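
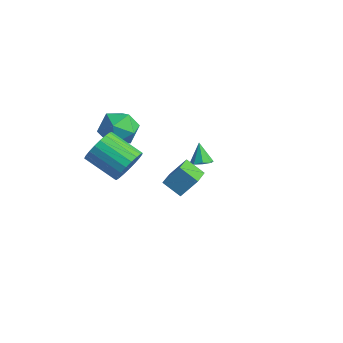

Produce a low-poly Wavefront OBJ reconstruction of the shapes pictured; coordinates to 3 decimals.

v 3.283 -2.771 0.664
v 2.545 -3.078 1.196
v 3.644 -2.189 1.5
v 2.906 -2.496 2.032
v 3.894 -3.644 1.008
v 3.156 -3.951 1.54
v 4.255 -3.062 1.844
v 3.517 -3.369 2.376
v -2.186 -1.701 1.427
v -1.407 -1.975 1.95
v -1.833 -2.785 0.33
v -1.054 -3.059 0.853
v -1.955 -3.247 1.183
v -2.173 -2.577 1.861
v -1.067 -2.183 0.419
v -1.285 -1.513 1.097
v -0.715 -2.274 1.327
v -1.264 -2.931 1.799
v -1.976 -1.829 0.481
v -2.525 -2.486 0.953
v 0.475 -3.496 0.576
v 0.915 -3.713 1.283
v -0.495 -4.202 2.01
v -0.935 -3.984 1.304
v 0.831 -3.372 1.35
v -0.579 -3.861 2.077
v 0.685 -3.052 1.283
v -0.725 -3.541 2.01
v 0.503 -2.809 1.093
v -0.907 -3.298 1.821
v 0.317 -2.685 0.815
v -1.093 -3.174 1.542
v 0.157 -2.7 0.495
v -1.253 -3.189 1.222
v 0.053 -2.854 0.19
v -1.357 -3.343 0.917
v 0.021 -3.118 -0.049
v -1.388 -3.607 0.678
v 0.068 -3.448 -0.18
v -1.342 -3.937 0.547
v 0.186 -3.786 -0.18
v -1.224 -4.275 0.547
v 0.353 -4.073 -0.049
v -1.057 -4.562 0.678
v 0.541 -4.261 0.19
v -0.869 -4.75 0.917
v 0.718 -4.316 0.496
v -0.692 -4.805 1.223
v 0.853 -4.23 0.816
v -0.557 -4.719 1.543
v 0.923 -4.016 1.094
v -0.487 -4.505 1.821
v -0.961 1.65 -2.82
v -0.579 1.4 -2.551
v -1.439 1.91 -1.9
v -0.492 1.791 -2.617
v -0.68 2.099 -2.802
v -1.032 2.144 -2.998
v -1.343 1.9 -3.09
v -1.429 1.509 -3.024
v -1.241 1.2 -2.839
v -0.889 1.155 -2.643
f 2 4 1
f 5 2 1
f 1 4 3
f 3 5 1
f 2 8 4
f 6 2 5
f 6 8 2
f 4 8 3
f 7 5 3
f 3 8 7
f 7 6 5
f 8 6 7
f 9 20 14
f 9 14 10
f 9 10 16
f 9 16 19
f 9 19 20
f 10 14 18
f 14 20 13
f 20 19 11
f 19 16 15
f 16 10 17
f 12 18 13
f 12 13 11
f 12 11 15
f 12 15 17
f 12 17 18
f 13 18 14
f 11 13 20
f 15 11 19
f 17 15 16
f 18 17 10
f 22 21 25
f 22 25 23
f 23 25 26
f 23 26 24
f 25 21 27
f 25 27 26
f 26 27 28
f 26 28 24
f 27 21 29
f 27 29 28
f 28 29 30
f 28 30 24
f 29 21 31
f 29 31 30
f 30 31 32
f 30 32 24
f 31 21 33
f 31 33 32
f 32 33 34
f 32 34 24
f 33 21 35
f 33 35 34
f 34 35 36
f 34 36 24
f 35 21 37
f 35 37 36
f 36 37 38
f 36 38 24
f 37 21 39
f 37 39 38
f 38 39 40
f 38 40 24
f 39 21 41
f 39 41 40
f 40 41 42
f 40 42 24
f 41 21 43
f 41 43 42
f 42 43 44
f 42 44 24
f 43 21 45
f 43 45 44
f 44 45 46
f 44 46 24
f 45 21 47
f 45 47 46
f 46 47 48
f 46 48 24
f 47 21 49
f 47 49 48
f 48 49 50
f 48 50 24
f 49 21 51
f 49 51 50
f 50 51 52
f 50 52 24
f 51 21 22
f 51 22 52
f 52 22 23
f 52 23 24
f 54 53 56
f 54 56 55
f 56 53 57
f 56 57 55
f 57 53 58
f 57 58 55
f 58 53 59
f 58 59 55
f 59 53 60
f 59 60 55
f 60 53 61
f 60 61 55
f 61 53 62
f 61 62 55
f 62 53 54
f 62 54 55



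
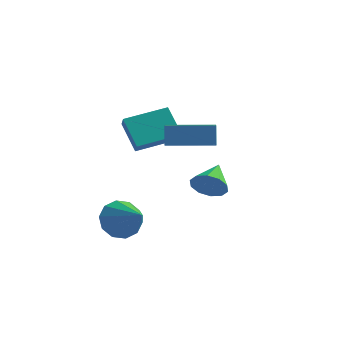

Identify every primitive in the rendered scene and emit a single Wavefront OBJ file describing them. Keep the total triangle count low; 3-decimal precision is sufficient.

v 3.689 -1.611 1.404
v 4.129 -1.274 0.758
v 3.531 -0.229 2.016
v 3.62 -1.274 0.626
v 3.138 -1.403 0.791
v 2.867 -1.611 1.19
v 2.91 -1.819 1.67
v 3.25 -1.948 2.049
v 3.759 -1.948 2.181
v 4.241 -1.819 2.016
v 4.512 -1.611 1.617
v 4.469 -1.403 1.137
v 1.942 -2.217 3.692
v 1.773 -1.864 4.666
v 1.538 -1.32 3.297
v 1.369 -0.967 4.271
v 3.891 -1.333 3.709
v 3.722 -0.98 4.683
v 3.487 -0.436 3.314
v 3.318 -0.083 4.288
v -2.182 2.004 2.448
v -1.824 1.447 3.042
v -0.674 3.443 2.888
v -0.316 2.886 3.482
v -1.184 1.334 1.218
v -0.826 0.777 1.812
v 0.324 2.773 1.658
v 0.682 2.216 2.252
v -0.561 -1.361 -1.675
v -0.157 -1.72 -2.586
v 0.941 -2.279 -0.645
v 0.114 -1.137 -2.461
v 0.126 -0.639 -2.035
v -0.124 -0.417 -1.471
v -0.541 -0.555 -0.986
v -0.966 -1.002 -0.763
v -1.237 -1.585 -0.889
v -1.249 -2.083 -1.315
v -0.999 -2.305 -1.878
v -0.582 -2.166 -2.364
f 2 1 4
f 2 4 3
f 4 1 5
f 4 5 3
f 5 1 6
f 5 6 3
f 6 1 7
f 6 7 3
f 7 1 8
f 7 8 3
f 8 1 9
f 8 9 3
f 9 1 10
f 9 10 3
f 10 1 11
f 10 11 3
f 11 1 12
f 11 12 3
f 12 1 2
f 12 2 3
f 14 16 13
f 17 14 13
f 13 16 15
f 15 17 13
f 14 20 16
f 18 14 17
f 18 20 14
f 16 20 15
f 19 17 15
f 15 20 19
f 19 18 17
f 20 18 19
f 22 24 21
f 25 22 21
f 21 24 23
f 23 25 21
f 22 28 24
f 26 22 25
f 26 28 22
f 24 28 23
f 27 25 23
f 23 28 27
f 27 26 25
f 28 26 27
f 30 29 32
f 30 32 31
f 32 29 33
f 32 33 31
f 33 29 34
f 33 34 31
f 34 29 35
f 34 35 31
f 35 29 36
f 35 36 31
f 36 29 37
f 36 37 31
f 37 29 38
f 37 38 31
f 38 29 39
f 38 39 31
f 39 29 40
f 39 40 31
f 40 29 30
f 40 30 31



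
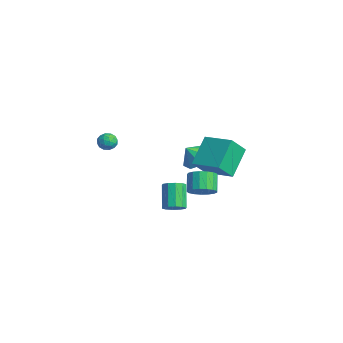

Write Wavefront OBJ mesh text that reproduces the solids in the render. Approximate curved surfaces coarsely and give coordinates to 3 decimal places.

v -3.799 3.779 0.145
v -2.718 3.608 0.032
v -3.821 3.021 1.075
v -2.89 4.249 0.55
v -3.595 4.614 0.831
v -4.419 4.491 0.71
v -4.879 3.95 0.258
v -4.707 3.31 -0.26
v -4.003 2.944 -0.541
v -3.179 3.068 -0.42
v 4.302 -0.997 1.223
v 4.819 -1.112 1.666
v 3.814 -0.718 2.94
v 3.298 -0.603 2.497
v 4.833 -0.702 1.55
v 3.828 -0.307 2.824
v 4.645 -0.405 1.31
v 3.64 -0.01 2.584
v 4.326 -0.333 1.036
v 3.321 0.061 2.31
v 3.998 -0.516 0.834
v 2.993 -0.122 2.108
v 3.786 -0.882 0.78
v 2.781 -0.488 2.054
v 3.772 -1.293 0.896
v 2.767 -0.898 2.17
v 3.96 -1.59 1.136
v 2.955 -1.195 2.41
v 4.279 -1.661 1.41
v 3.274 -1.267 2.684
v 4.607 -1.478 1.612
v 3.602 -1.084 2.886
v 0.391 1.669 2.195
v -0.651 2.928 3.653
v 0.008 2.732 1.005
v -1.033 3.99 2.464
v 2.053 2.65 2.536
v 1.012 3.908 3.995
v 1.671 3.712 1.347
v 0.629 4.971 2.805
v 3.008 1.222 1.36
v 3.504 1.915 1.532
v 2.688 2.272 2.451
v 2.192 1.578 2.28
v 3.238 2.052 1.242
v 2.422 2.409 2.161
v 2.919 1.999 0.98
v 2.103 2.356 1.899
v 2.621 1.767 0.804
v 1.804 2.124 1.724
v 2.411 1.411 0.757
v 1.595 1.768 1.676
v 2.338 1.011 0.847
v 1.522 1.368 1.766
v 2.419 0.659 1.055
v 1.602 1.016 1.974
v 2.634 0.436 1.333
v 1.818 0.793 2.252
v 2.935 0.394 1.617
v 2.119 0.751 2.537
v 3.253 0.54 1.843
v 2.437 0.897 2.762
v 3.515 0.843 1.958
v 2.699 1.2 2.877
v 3.661 1.233 1.936
v 2.845 1.59 2.855
v 3.657 1.62 1.782
v 2.841 1.977 2.701
v -2.271 -2.087 3.574
v -1.748 -2.294 3.244
v -2.252 -2.966 4.156
v -1.729 -3.173 3.826
v -1.68 -2.664 4.23
v -1.691 -2.12 3.87
v -2.309 -3.14 3.53
v -2.32 -2.596 3.17
v -1.771 -2.945 3.217
v -1.382 -2.65 3.65
v -2.618 -2.61 3.75
v -2.229 -2.315 4.183
v -2.011 -2.113 3.358
v -1.989 -3.147 4.042
v -1.96 -2.847 4.279
v -1.652 -2.969 4.086
v -1.978 -2.011 3.726
v -1.67 -2.133 3.532
v -1.63 -2.35 4.111
v -2.33 -3.127 3.868
v -2.022 -3.249 3.674
v -2.348 -2.291 3.314
v -2.04 -2.413 3.121
v -2.37 -2.91 3.289
v -1.717 -2.617 3.148
v -1.706 -3.134 3.49
v -2.047 -3.115 3.316
v -2.054 -2.795 3.105
v -1.489 -2.444 3.402
v -1.478 -2.961 3.745
v -1.449 -2.662 3.982
v -1.455 -2.342 3.77
v -1.503 -2.827 3.387
v -2.522 -2.299 3.655
v -2.511 -2.816 3.998
v -2.545 -2.918 3.63
v -2.551 -2.598 3.418
v -2.294 -2.126 3.91
v -2.283 -2.643 4.252
v -1.946 -2.465 4.295
v -1.953 -2.145 4.084
v -2.497 -2.433 4.013
f 2 1 4
f 2 4 3
f 4 1 5
f 4 5 3
f 5 1 6
f 5 6 3
f 6 1 7
f 6 7 3
f 7 1 8
f 7 8 3
f 8 1 9
f 8 9 3
f 9 1 10
f 9 10 3
f 10 1 2
f 10 2 3
f 12 11 15
f 12 15 13
f 13 15 16
f 13 16 14
f 15 11 17
f 15 17 16
f 16 17 18
f 16 18 14
f 17 11 19
f 17 19 18
f 18 19 20
f 18 20 14
f 19 11 21
f 19 21 20
f 20 21 22
f 20 22 14
f 21 11 23
f 21 23 22
f 22 23 24
f 22 24 14
f 23 11 25
f 23 25 24
f 24 25 26
f 24 26 14
f 25 11 27
f 25 27 26
f 26 27 28
f 26 28 14
f 27 11 29
f 27 29 28
f 28 29 30
f 28 30 14
f 29 11 31
f 29 31 30
f 30 31 32
f 30 32 14
f 31 11 12
f 31 12 32
f 32 12 13
f 32 13 14
f 34 36 33
f 37 34 33
f 33 36 35
f 35 37 33
f 34 40 36
f 38 34 37
f 38 40 34
f 36 40 35
f 39 37 35
f 35 40 39
f 39 38 37
f 40 38 39
f 42 41 45
f 42 45 43
f 43 45 46
f 43 46 44
f 45 41 47
f 45 47 46
f 46 47 48
f 46 48 44
f 47 41 49
f 47 49 48
f 48 49 50
f 48 50 44
f 49 41 51
f 49 51 50
f 50 51 52
f 50 52 44
f 51 41 53
f 51 53 52
f 52 53 54
f 52 54 44
f 53 41 55
f 53 55 54
f 54 55 56
f 54 56 44
f 55 41 57
f 55 57 56
f 56 57 58
f 56 58 44
f 57 41 59
f 57 59 58
f 58 59 60
f 58 60 44
f 59 41 61
f 59 61 60
f 60 61 62
f 60 62 44
f 61 41 63
f 61 63 62
f 62 63 64
f 62 64 44
f 63 41 65
f 63 65 64
f 64 65 66
f 64 66 44
f 65 41 67
f 65 67 66
f 66 67 68
f 66 68 44
f 67 41 42
f 67 42 68
f 68 42 43
f 68 43 44
f 69 106 85
f 106 80 109
f 85 109 74
f 106 109 85
f 69 85 81
f 85 74 86
f 81 86 70
f 85 86 81
f 69 81 90
f 81 70 91
f 90 91 76
f 81 91 90
f 69 90 102
f 90 76 105
f 102 105 79
f 90 105 102
f 69 102 106
f 102 79 110
f 106 110 80
f 102 110 106
f 70 86 97
f 86 74 100
f 97 100 78
f 86 100 97
f 74 109 87
f 109 80 108
f 87 108 73
f 109 108 87
f 80 110 107
f 110 79 103
f 107 103 71
f 110 103 107
f 79 105 104
f 105 76 92
f 104 92 75
f 105 92 104
f 76 91 96
f 91 70 93
f 96 93 77
f 91 93 96
f 72 98 84
f 98 78 99
f 84 99 73
f 98 99 84
f 72 84 82
f 84 73 83
f 82 83 71
f 84 83 82
f 72 82 89
f 82 71 88
f 89 88 75
f 82 88 89
f 72 89 94
f 89 75 95
f 94 95 77
f 89 95 94
f 72 94 98
f 94 77 101
f 98 101 78
f 94 101 98
f 73 99 87
f 99 78 100
f 87 100 74
f 99 100 87
f 71 83 107
f 83 73 108
f 107 108 80
f 83 108 107
f 75 88 104
f 88 71 103
f 104 103 79
f 88 103 104
f 77 95 96
f 95 75 92
f 96 92 76
f 95 92 96
f 78 101 97
f 101 77 93
f 97 93 70
f 101 93 97



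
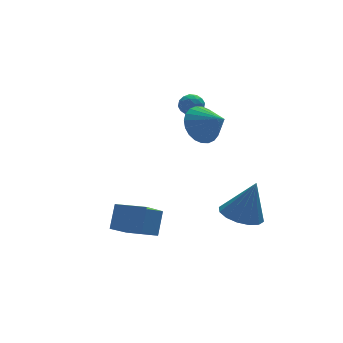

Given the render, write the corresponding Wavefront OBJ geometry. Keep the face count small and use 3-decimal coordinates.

v 0.997 3.735 1.589
v 1.419 4.153 1.32
v 1.701 3.507 2.34
v 2.123 3.925 2.071
v 1.584 4.148 2.361
v 1.149 4.289 1.897
v 1.971 3.371 1.763
v 1.536 3.512 1.299
v 2.021 3.928 1.427
v 1.782 4.408 1.797
v 1.338 3.252 1.863
v 1.099 3.732 2.233
v 1.146 3.964 1.388
v 1.974 3.696 2.272
v 1.657 3.828 2.442
v 1.905 4.073 2.284
v 0.987 4.044 1.728
v 1.235 4.289 1.57
v 1.332 4.287 2.182
v 1.885 3.371 2.09
v 2.133 3.616 1.932
v 1.215 3.587 1.376
v 1.463 3.832 1.218
v 1.788 3.373 1.478
v 1.748 4.077 1.293
v 2.162 3.943 1.735
v 2.073 3.617 1.554
v 1.817 3.7 1.281
v 1.607 4.359 1.511
v 2.021 4.226 1.952
v 1.705 4.357 2.123
v 1.449 4.44 1.85
v 1.961 4.227 1.574
v 1.099 3.434 1.708
v 1.513 3.301 2.149
v 1.671 3.22 1.81
v 1.415 3.303 1.537
v 0.958 3.717 1.925
v 1.372 3.583 2.367
v 1.303 3.96 2.379
v 1.047 4.043 2.106
v 1.159 3.433 2.086
v -3.447 0.62 -3.502
v -2.975 1.296 -2.408
v -2.414 1.419 -4.443
v -1.942 2.096 -3.349
v -2.358 -0.516 -3.271
v -1.886 0.161 -2.177
v -1.325 0.284 -4.212
v -0.853 0.96 -3.118
v 0.941 0.86 2.122
v 1.85 1.04 1.607
v 1.579 -0.2 2.878
v 1.889 1.295 1.931
v 1.783 1.483 2.284
v 1.549 1.576 2.612
v 1.223 1.56 2.866
v 0.854 1.438 3.006
v 0.498 1.228 3.012
v 0.209 0.961 2.882
v 0.032 0.68 2.637
v -0.007 0.425 2.313
v 0.099 0.237 1.96
v 0.332 0.144 1.632
v 0.659 0.16 1.378
v 1.028 0.282 1.238
v 1.384 0.492 1.232
v 1.673 0.759 1.362
v 2.372 -0.358 -3.237
v 3.388 -0.409 -3.569
v 3.008 -0.502 -1.263
v 3.288 0.131 -3.497
v 2.942 0.54 -3.356
v 2.444 0.709 -3.182
v 1.926 0.592 -3.024
v 1.528 0.22 -2.923
v 1.356 -0.306 -2.906
v 1.455 -0.846 -2.978
v 1.801 -1.255 -3.119
v 2.299 -1.424 -3.292
v 2.817 -1.307 -3.451
v 3.215 -0.936 -3.552
f 1 38 17
f 38 12 41
f 17 41 6
f 38 41 17
f 1 17 13
f 17 6 18
f 13 18 2
f 17 18 13
f 1 13 22
f 13 2 23
f 22 23 8
f 13 23 22
f 1 22 34
f 22 8 37
f 34 37 11
f 22 37 34
f 1 34 38
f 34 11 42
f 38 42 12
f 34 42 38
f 2 18 29
f 18 6 32
f 29 32 10
f 18 32 29
f 6 41 19
f 41 12 40
f 19 40 5
f 41 40 19
f 12 42 39
f 42 11 35
f 39 35 3
f 42 35 39
f 11 37 36
f 37 8 24
f 36 24 7
f 37 24 36
f 8 23 28
f 23 2 25
f 28 25 9
f 23 25 28
f 4 30 16
f 30 10 31
f 16 31 5
f 30 31 16
f 4 16 14
f 16 5 15
f 14 15 3
f 16 15 14
f 4 14 21
f 14 3 20
f 21 20 7
f 14 20 21
f 4 21 26
f 21 7 27
f 26 27 9
f 21 27 26
f 4 26 30
f 26 9 33
f 30 33 10
f 26 33 30
f 5 31 19
f 31 10 32
f 19 32 6
f 31 32 19
f 3 15 39
f 15 5 40
f 39 40 12
f 15 40 39
f 7 20 36
f 20 3 35
f 36 35 11
f 20 35 36
f 9 27 28
f 27 7 24
f 28 24 8
f 27 24 28
f 10 33 29
f 33 9 25
f 29 25 2
f 33 25 29
f 44 46 43
f 47 44 43
f 43 46 45
f 45 47 43
f 44 50 46
f 48 44 47
f 48 50 44
f 46 50 45
f 49 47 45
f 45 50 49
f 49 48 47
f 50 48 49
f 52 51 54
f 52 54 53
f 54 51 55
f 54 55 53
f 55 51 56
f 55 56 53
f 56 51 57
f 56 57 53
f 57 51 58
f 57 58 53
f 58 51 59
f 58 59 53
f 59 51 60
f 59 60 53
f 60 51 61
f 60 61 53
f 61 51 62
f 61 62 53
f 62 51 63
f 62 63 53
f 63 51 64
f 63 64 53
f 64 51 65
f 64 65 53
f 65 51 66
f 65 66 53
f 66 51 67
f 66 67 53
f 67 51 68
f 67 68 53
f 68 51 52
f 68 52 53
f 70 69 72
f 70 72 71
f 72 69 73
f 72 73 71
f 73 69 74
f 73 74 71
f 74 69 75
f 74 75 71
f 75 69 76
f 75 76 71
f 76 69 77
f 76 77 71
f 77 69 78
f 77 78 71
f 78 69 79
f 78 79 71
f 79 69 80
f 79 80 71
f 80 69 81
f 80 81 71
f 81 69 82
f 81 82 71
f 82 69 70
f 82 70 71



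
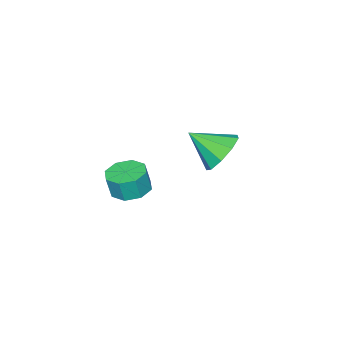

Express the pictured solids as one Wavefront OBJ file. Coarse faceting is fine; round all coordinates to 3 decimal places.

v -2.102 -1.369 -2.704
v -1.413 -1.61 -3.487
v -1.458 -2.611 -1.756
v -1.118 -1.113 -3.037
v -1.283 -0.737 -2.432
v -1.832 -0.656 -1.954
v -2.507 -0.909 -1.828
v -2.992 -1.377 -2.111
v -3.061 -1.842 -2.672
v -2.681 -2.086 -3.249
v -2.03 -1.994 -3.57
v 2.482 -2.014 -2.604
v 3.258 -2.288 -2.77
v 3.434 -2.401 -1.762
v 2.658 -2.126 -1.596
v 3.234 -1.65 -2.695
v 3.41 -1.763 -1.686
v 2.769 -1.225 -2.566
v 2.945 -1.338 -1.558
v 2.136 -1.262 -2.46
v 2.312 -1.374 -1.452
v 1.706 -1.739 -2.438
v 1.882 -1.852 -1.43
v 1.73 -2.377 -2.514
v 1.906 -2.49 -1.505
v 2.195 -2.802 -2.642
v 2.371 -2.915 -1.634
v 2.828 -2.766 -2.748
v 3.004 -2.878 -1.74
f 2 1 4
f 2 4 3
f 4 1 5
f 4 5 3
f 5 1 6
f 5 6 3
f 6 1 7
f 6 7 3
f 7 1 8
f 7 8 3
f 8 1 9
f 8 9 3
f 9 1 10
f 9 10 3
f 10 1 11
f 10 11 3
f 11 1 2
f 11 2 3
f 13 12 16
f 13 16 14
f 14 16 17
f 14 17 15
f 16 12 18
f 16 18 17
f 17 18 19
f 17 19 15
f 18 12 20
f 18 20 19
f 19 20 21
f 19 21 15
f 20 12 22
f 20 22 21
f 21 22 23
f 21 23 15
f 22 12 24
f 22 24 23
f 23 24 25
f 23 25 15
f 24 12 26
f 24 26 25
f 25 26 27
f 25 27 15
f 26 12 28
f 26 28 27
f 27 28 29
f 27 29 15
f 28 12 13
f 28 13 29
f 29 13 14
f 29 14 15



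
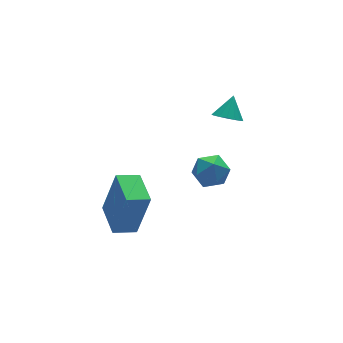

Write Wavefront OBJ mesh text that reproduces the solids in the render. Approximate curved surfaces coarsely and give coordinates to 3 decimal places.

v 1.305 3.738 -0.216
v 1.847 3.77 -0.592
v 1.855 4.202 0.616
v 1.699 4.044 -0.648
v 1.462 4.248 -0.604
v 1.188 4.335 -0.472
v 0.942 4.285 -0.281
v 0.778 4.11 -0.075
v 0.736 3.849 0.098
v 0.823 3.563 0.2
v 1.021 3.317 0.206
v 1.284 3.168 0.116
v 1.552 3.149 -0.051
v 1.764 3.265 -0.255
v 1.87 3.489 -0.45
v 0.029 3.287 -2.04
v 0.354 2.774 -1.428
v -0.674 2.206 -2.572
v -0.349 1.693 -1.96
v -0.919 2.305 -1.751
v -0.485 2.973 -1.422
v 0.165 2.007 -2.578
v 0.599 2.675 -2.249
v 0.438 1.983 -1.76
v -0.231 2.167 -1.25
v -0.089 2.813 -2.75
v -0.758 2.997 -2.24
v -4.794 2.121 -3.484
v -4.276 1.89 -1.4
v -4.449 3.671 -3.398
v -3.931 3.44 -1.314
v -3.829 1.92 -3.746
v -3.311 1.689 -1.662
v -3.484 3.47 -3.66
v -2.966 3.239 -1.576
f 2 1 4
f 2 4 3
f 4 1 5
f 4 5 3
f 5 1 6
f 5 6 3
f 6 1 7
f 6 7 3
f 7 1 8
f 7 8 3
f 8 1 9
f 8 9 3
f 9 1 10
f 9 10 3
f 10 1 11
f 10 11 3
f 11 1 12
f 11 12 3
f 12 1 13
f 12 13 3
f 13 1 14
f 13 14 3
f 14 1 15
f 14 15 3
f 15 1 2
f 15 2 3
f 16 27 21
f 16 21 17
f 16 17 23
f 16 23 26
f 16 26 27
f 17 21 25
f 21 27 20
f 27 26 18
f 26 23 22
f 23 17 24
f 19 25 20
f 19 20 18
f 19 18 22
f 19 22 24
f 19 24 25
f 20 25 21
f 18 20 27
f 22 18 26
f 24 22 23
f 25 24 17
f 29 31 28
f 32 29 28
f 28 31 30
f 30 32 28
f 29 35 31
f 33 29 32
f 33 35 29
f 31 35 30
f 34 32 30
f 30 35 34
f 34 33 32
f 35 33 34



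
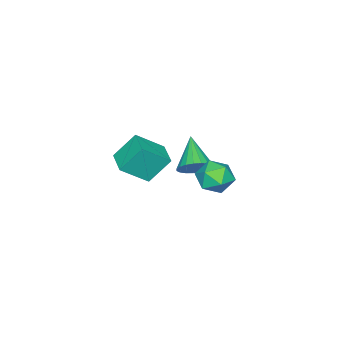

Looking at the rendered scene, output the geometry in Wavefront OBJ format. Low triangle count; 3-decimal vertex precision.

v 0.475 1.285 1.474
v 1.272 0.83 1.896
v -0.855 0.135 2.746
v 1.221 1.164 2.145
v 1.04 1.52 2.278
v 0.762 1.834 2.272
v 0.435 2.054 2.128
v 0.114 2.141 1.871
v -0.144 2.08 1.545
v -0.295 1.881 1.207
v -0.313 1.579 0.916
v -0.195 1.227 0.721
v 0.04 0.884 0.656
v 0.349 0.611 0.733
v 0.68 0.454 0.938
v 0.976 0.441 1.235
v 1.186 0.574 1.575
v 0.916 3.525 2.913
v 1.514 4.354 2.469
v 2.286 2.386 2.631
v 2.884 3.215 2.187
v 2.655 3.216 3.278
v 1.808 3.919 3.452
v 1.992 2.821 1.648
v 1.145 3.524 1.822
v 2.179 3.919 1.687
v 2.589 4.163 2.694
v 1.211 2.577 2.406
v 1.621 2.821 3.413
v -0.28 -4.471 -0.257
v -1.129 -3.578 1.267
v -1.524 -3.431 -1.56
v -2.372 -2.537 -0.036
v 0.772 -3.323 -0.344
v -0.076 -2.429 1.18
v -0.471 -2.282 -1.647
v -1.32 -1.389 -0.123
f 2 1 4
f 2 4 3
f 4 1 5
f 4 5 3
f 5 1 6
f 5 6 3
f 6 1 7
f 6 7 3
f 7 1 8
f 7 8 3
f 8 1 9
f 8 9 3
f 9 1 10
f 9 10 3
f 10 1 11
f 10 11 3
f 11 1 12
f 11 12 3
f 12 1 13
f 12 13 3
f 13 1 14
f 13 14 3
f 14 1 15
f 14 15 3
f 15 1 16
f 15 16 3
f 16 1 17
f 16 17 3
f 17 1 2
f 17 2 3
f 18 29 23
f 18 23 19
f 18 19 25
f 18 25 28
f 18 28 29
f 19 23 27
f 23 29 22
f 29 28 20
f 28 25 24
f 25 19 26
f 21 27 22
f 21 22 20
f 21 20 24
f 21 24 26
f 21 26 27
f 22 27 23
f 20 22 29
f 24 20 28
f 26 24 25
f 27 26 19
f 31 33 30
f 34 31 30
f 30 33 32
f 32 34 30
f 31 37 33
f 35 31 34
f 35 37 31
f 33 37 32
f 36 34 32
f 32 37 36
f 36 35 34
f 37 35 36



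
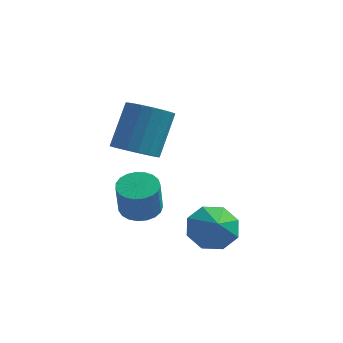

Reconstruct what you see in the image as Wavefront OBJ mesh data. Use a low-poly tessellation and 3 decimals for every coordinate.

v -0.4 2.261 -2.875
v 0.519 1.927 -2.805
v 0.838 3.164 -1.076
v -0.08 3.499 -1.145
v 0.562 2.276 -3.063
v 0.881 3.514 -1.334
v 0.415 2.622 -3.283
v 0.734 3.86 -1.554
v 0.106 2.897 -3.423
v 0.425 4.134 -1.694
v -0.303 3.046 -3.454
v 0.016 4.283 -1.725
v -0.731 3.039 -3.37
v -0.412 4.277 -1.641
v -1.093 2.879 -3.188
v -0.774 4.116 -1.459
v -1.318 2.596 -2.944
v -0.999 3.833 -1.215
v -1.361 2.246 -2.686
v -1.042 3.484 -0.957
v -1.214 1.9 -2.466
v -0.895 3.138 -0.737
v -0.905 1.626 -2.326
v -0.586 2.863 -0.597
v -0.496 1.477 -2.295
v -0.177 2.714 -0.566
v -0.068 1.483 -2.379
v 0.251 2.721 -0.65
v 0.294 1.644 -2.561
v 0.613 2.881 -0.832
v 3.335 -1.148 -4.335
v 4.158 -0.585 -4.175
v 3.665 -1.832 -3.625
v 3.571 -0.388 -3.712
v 2.845 -0.637 -3.614
v 2.407 -1.185 -3.938
v 2.512 -1.711 -4.495
v 3.099 -1.907 -4.958
v 3.824 -1.658 -5.056
v 4.263 -1.111 -4.731
v 0.554 -0.649 -3.975
v 1.213 -1.1 -4.113
v 1.225 -1.521 -2.684
v 0.566 -1.071 -2.545
v 1.347 -0.803 -4.027
v 1.36 -1.225 -2.598
v 1.345 -0.48 -3.931
v 1.357 -0.902 -2.502
v 1.206 -0.187 -3.844
v 1.218 -0.608 -2.415
v 0.954 0.027 -3.778
v 0.966 -0.394 -2.349
v 0.633 0.124 -3.747
v 0.645 -0.297 -2.318
v 0.298 0.087 -3.755
v 0.31 -0.334 -2.326
v 0.008 -0.077 -3.801
v 0.02 -0.499 -2.372
v -0.188 -0.34 -3.877
v -0.176 -0.762 -2.448
v -0.256 -0.657 -3.97
v -0.244 -1.078 -2.541
v -0.184 -0.972 -4.063
v -0.171 -1.394 -2.634
v 0.016 -1.231 -4.142
v 0.028 -1.653 -2.713
v 0.309 -1.39 -4.191
v 0.321 -1.812 -2.762
v 0.644 -1.421 -4.203
v 0.657 -1.843 -2.774
v 0.964 -1.318 -4.175
v 0.976 -1.74 -2.746
f 2 1 5
f 2 5 3
f 3 5 6
f 3 6 4
f 5 1 7
f 5 7 6
f 6 7 8
f 6 8 4
f 7 1 9
f 7 9 8
f 8 9 10
f 8 10 4
f 9 1 11
f 9 11 10
f 10 11 12
f 10 12 4
f 11 1 13
f 11 13 12
f 12 13 14
f 12 14 4
f 13 1 15
f 13 15 14
f 14 15 16
f 14 16 4
f 15 1 17
f 15 17 16
f 16 17 18
f 16 18 4
f 17 1 19
f 17 19 18
f 18 19 20
f 18 20 4
f 19 1 21
f 19 21 20
f 20 21 22
f 20 22 4
f 21 1 23
f 21 23 22
f 22 23 24
f 22 24 4
f 23 1 25
f 23 25 24
f 24 25 26
f 24 26 4
f 25 1 27
f 25 27 26
f 26 27 28
f 26 28 4
f 27 1 29
f 27 29 28
f 28 29 30
f 28 30 4
f 29 1 2
f 29 2 30
f 30 2 3
f 30 3 4
f 32 31 34
f 32 34 33
f 34 31 35
f 34 35 33
f 35 31 36
f 35 36 33
f 36 31 37
f 36 37 33
f 37 31 38
f 37 38 33
f 38 31 39
f 38 39 33
f 39 31 40
f 39 40 33
f 40 31 32
f 40 32 33
f 42 41 45
f 42 45 43
f 43 45 46
f 43 46 44
f 45 41 47
f 45 47 46
f 46 47 48
f 46 48 44
f 47 41 49
f 47 49 48
f 48 49 50
f 48 50 44
f 49 41 51
f 49 51 50
f 50 51 52
f 50 52 44
f 51 41 53
f 51 53 52
f 52 53 54
f 52 54 44
f 53 41 55
f 53 55 54
f 54 55 56
f 54 56 44
f 55 41 57
f 55 57 56
f 56 57 58
f 56 58 44
f 57 41 59
f 57 59 58
f 58 59 60
f 58 60 44
f 59 41 61
f 59 61 60
f 60 61 62
f 60 62 44
f 61 41 63
f 61 63 62
f 62 63 64
f 62 64 44
f 63 41 65
f 63 65 64
f 64 65 66
f 64 66 44
f 65 41 67
f 65 67 66
f 66 67 68
f 66 68 44
f 67 41 69
f 67 69 68
f 68 69 70
f 68 70 44
f 69 41 71
f 69 71 70
f 70 71 72
f 70 72 44
f 71 41 42
f 71 42 72
f 72 42 43
f 72 43 44



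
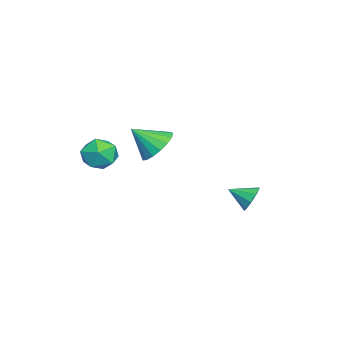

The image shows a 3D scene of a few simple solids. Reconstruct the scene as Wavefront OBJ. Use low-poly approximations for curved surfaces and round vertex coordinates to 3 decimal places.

v -0.681 4.432 -2.928
v -0.377 4.137 -3.547
v -0.679 3.348 -2.412
v -0.007 4.29 -3.226
v 0.047 4.51 -2.766
v -0.239 4.693 -2.381
v -0.732 4.754 -2.253
v -1.201 4.664 -2.44
v -1.426 4.465 -2.856
v -1.303 4.251 -3.306
v -0.889 4.121 -3.579
v 0.8 -1.757 0.824
v 1.602 -1.227 0.936
v 1.558 -2.693 -0.176
v 2.36 -2.163 -0.064
v 2.034 -2.707 0.667
v 1.565 -2.129 1.284
v 1.595 -1.791 -0.524
v 1.126 -1.213 0.093
v 2.093 -1.248 0.103
v 2.364 -1.814 0.839
v 0.796 -2.106 -0.079
v 1.067 -2.672 0.657
v -2.368 -0.191 -0.805
v -1.493 -0.518 -1.306
v -2.192 -1.389 0.285
v -1.32 -0.183 -0.966
v -1.387 0.15 -0.589
v -1.679 0.405 -0.262
v -2.129 0.523 -0.059
v -2.633 0.478 -0.027
v -3.077 0.28 -0.173
v -3.358 -0.026 -0.465
v -3.412 -0.37 -0.834
v -3.227 -0.672 -1.196
v -2.845 -0.865 -1.469
v -2.354 -0.903 -1.59
v -1.866 -0.778 -1.531
f 2 1 4
f 2 4 3
f 4 1 5
f 4 5 3
f 5 1 6
f 5 6 3
f 6 1 7
f 6 7 3
f 7 1 8
f 7 8 3
f 8 1 9
f 8 9 3
f 9 1 10
f 9 10 3
f 10 1 11
f 10 11 3
f 11 1 2
f 11 2 3
f 12 23 17
f 12 17 13
f 12 13 19
f 12 19 22
f 12 22 23
f 13 17 21
f 17 23 16
f 23 22 14
f 22 19 18
f 19 13 20
f 15 21 16
f 15 16 14
f 15 14 18
f 15 18 20
f 15 20 21
f 16 21 17
f 14 16 23
f 18 14 22
f 20 18 19
f 21 20 13
f 25 24 27
f 25 27 26
f 27 24 28
f 27 28 26
f 28 24 29
f 28 29 26
f 29 24 30
f 29 30 26
f 30 24 31
f 30 31 26
f 31 24 32
f 31 32 26
f 32 24 33
f 32 33 26
f 33 24 34
f 33 34 26
f 34 24 35
f 34 35 26
f 35 24 36
f 35 36 26
f 36 24 37
f 36 37 26
f 37 24 38
f 37 38 26
f 38 24 25
f 38 25 26



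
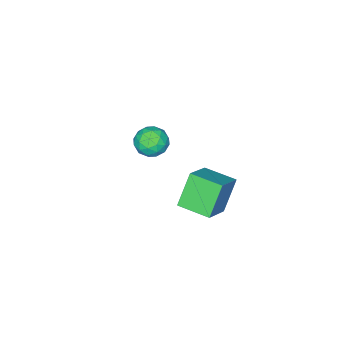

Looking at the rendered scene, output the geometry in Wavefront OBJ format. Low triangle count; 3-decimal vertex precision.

v -1.518 -2.857 -3.299
v -1.08 -2.568 -2.589
v -0.28 -3.032 -3.991
v 0.158 -2.743 -3.281
v -0.255 -3.524 -3.258
v -1.02 -3.416 -2.83
v -0.34 -2.184 -3.75
v -1.105 -2.076 -3.322
v -0.352 -2.153 -2.867
v -0.299 -2.98 -2.563
v -1.061 -2.62 -4.017
v -1.008 -3.447 -3.713
v -1.408 -2.697 -2.883
v 0.048 -2.903 -3.697
v -0.195 -3.362 -3.683
v 0.063 -3.192 -3.266
v -1.372 -3.195 -3.025
v -1.115 -3.025 -2.608
v -0.63 -3.587 -3.001
v -0.245 -2.575 -3.972
v 0.012 -2.405 -3.555
v -1.423 -2.408 -3.314
v -1.165 -2.238 -2.897
v -0.73 -2.013 -3.579
v -0.723 -2.283 -2.629
v 0.005 -2.386 -3.036
v -0.287 -2.058 -3.311
v -0.737 -1.994 -3.06
v -0.692 -2.77 -2.451
v 0.036 -2.873 -2.857
v -0.206 -3.331 -2.844
v -0.656 -3.268 -2.593
v -0.264 -2.525 -2.614
v -1.396 -2.727 -3.723
v -0.668 -2.83 -4.129
v -0.704 -2.332 -3.987
v -1.154 -2.269 -3.736
v -1.365 -3.214 -3.544
v -0.637 -3.317 -3.951
v -0.623 -3.606 -3.52
v -1.073 -3.542 -3.269
v -1.096 -3.075 -3.966
v 0.694 1.698 -1.177
v 2.094 2.126 -0.255
v 0.313 3.186 -1.289
v 1.713 3.614 -0.368
v 1.627 1.826 -2.652
v 3.027 2.254 -1.731
v 1.246 3.314 -2.765
v 2.646 3.742 -1.843
f 1 38 17
f 38 12 41
f 17 41 6
f 38 41 17
f 1 17 13
f 17 6 18
f 13 18 2
f 17 18 13
f 1 13 22
f 13 2 23
f 22 23 8
f 13 23 22
f 1 22 34
f 22 8 37
f 34 37 11
f 22 37 34
f 1 34 38
f 34 11 42
f 38 42 12
f 34 42 38
f 2 18 29
f 18 6 32
f 29 32 10
f 18 32 29
f 6 41 19
f 41 12 40
f 19 40 5
f 41 40 19
f 12 42 39
f 42 11 35
f 39 35 3
f 42 35 39
f 11 37 36
f 37 8 24
f 36 24 7
f 37 24 36
f 8 23 28
f 23 2 25
f 28 25 9
f 23 25 28
f 4 30 16
f 30 10 31
f 16 31 5
f 30 31 16
f 4 16 14
f 16 5 15
f 14 15 3
f 16 15 14
f 4 14 21
f 14 3 20
f 21 20 7
f 14 20 21
f 4 21 26
f 21 7 27
f 26 27 9
f 21 27 26
f 4 26 30
f 26 9 33
f 30 33 10
f 26 33 30
f 5 31 19
f 31 10 32
f 19 32 6
f 31 32 19
f 3 15 39
f 15 5 40
f 39 40 12
f 15 40 39
f 7 20 36
f 20 3 35
f 36 35 11
f 20 35 36
f 9 27 28
f 27 7 24
f 28 24 8
f 27 24 28
f 10 33 29
f 33 9 25
f 29 25 2
f 33 25 29
f 44 46 43
f 47 44 43
f 43 46 45
f 45 47 43
f 44 50 46
f 48 44 47
f 48 50 44
f 46 50 45
f 49 47 45
f 45 50 49
f 49 48 47
f 50 48 49



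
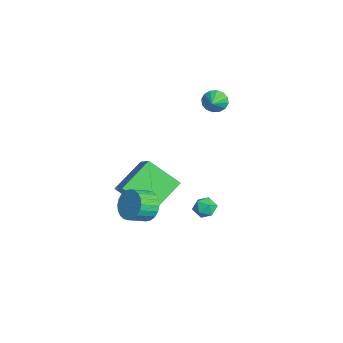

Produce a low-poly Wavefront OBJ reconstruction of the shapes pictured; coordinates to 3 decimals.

v 3.437 -1.744 -0.609
v 3.807 -1.231 0.059
v 4.192 -2.183 0.577
v 3.823 -2.696 -0.091
v 3.479 -1.292 0.191
v 3.864 -2.244 0.709
v 3.144 -1.422 0.201
v 3.529 -2.374 0.719
v 2.854 -1.601 0.088
v 3.239 -2.552 0.606
v 2.653 -1.802 -0.131
v 3.038 -2.753 0.387
v 2.572 -1.994 -0.424
v 2.957 -2.945 0.095
v 2.622 -2.148 -0.744
v 3.007 -3.099 -0.226
v 2.796 -2.24 -1.044
v 3.181 -3.192 -0.526
v 3.068 -2.257 -1.277
v 3.453 -3.209 -0.759
v 3.396 -2.196 -1.409
v 3.781 -3.148 -0.891
v 3.731 -2.066 -1.419
v 4.116 -3.018 -0.901
v 4.021 -1.888 -1.306
v 4.406 -2.839 -0.788
v 4.222 -1.687 -1.087
v 4.607 -2.638 -0.569
v 4.303 -1.495 -0.795
v 4.688 -2.446 -0.276
v 4.253 -1.341 -0.474
v 4.638 -2.292 0.044
v 4.079 -1.248 -0.174
v 4.464 -2.2 0.344
v -3.497 3.004 1.951
v -3.132 3.199 1.349
v -2.523 2.656 2.429
v -3.13 3.507 1.569
v -3.227 3.679 1.891
v -3.396 3.671 2.229
v -3.592 3.484 2.492
v -3.763 3.169 2.611
v -3.862 2.809 2.552
v -3.864 2.501 2.332
v -3.768 2.328 2.01
v -3.599 2.337 1.673
v -3.403 2.524 1.409
v -3.232 2.839 1.291
v 0.258 -2.925 -1.526
v -0.825 -1.391 -0.419
v 1.017 -1.423 -2.864
v -0.066 0.111 -1.756
v 1.566 -2.711 -0.544
v 0.483 -1.177 0.564
v 2.325 -1.209 -1.881
v 1.242 0.325 -0.774
v 2.688 0.941 -1.075
v 3.005 1.425 -0.71
v 3.515 0.955 -1.81
v 3.832 1.439 -1.445
v 3.779 0.803 -1.198
v 3.268 0.795 -0.744
v 3.252 1.585 -1.776
v 2.741 1.577 -1.322
v 3.353 1.823 -1.143
v 3.679 1.339 -0.786
v 2.841 1.041 -1.734
v 3.167 0.557 -1.377
f 2 1 5
f 2 5 3
f 3 5 6
f 3 6 4
f 5 1 7
f 5 7 6
f 6 7 8
f 6 8 4
f 7 1 9
f 7 9 8
f 8 9 10
f 8 10 4
f 9 1 11
f 9 11 10
f 10 11 12
f 10 12 4
f 11 1 13
f 11 13 12
f 12 13 14
f 12 14 4
f 13 1 15
f 13 15 14
f 14 15 16
f 14 16 4
f 15 1 17
f 15 17 16
f 16 17 18
f 16 18 4
f 17 1 19
f 17 19 18
f 18 19 20
f 18 20 4
f 19 1 21
f 19 21 20
f 20 21 22
f 20 22 4
f 21 1 23
f 21 23 22
f 22 23 24
f 22 24 4
f 23 1 25
f 23 25 24
f 24 25 26
f 24 26 4
f 25 1 27
f 25 27 26
f 26 27 28
f 26 28 4
f 27 1 29
f 27 29 28
f 28 29 30
f 28 30 4
f 29 1 31
f 29 31 30
f 30 31 32
f 30 32 4
f 31 1 33
f 31 33 32
f 32 33 34
f 32 34 4
f 33 1 2
f 33 2 34
f 34 2 3
f 34 3 4
f 36 35 38
f 36 38 37
f 38 35 39
f 38 39 37
f 39 35 40
f 39 40 37
f 40 35 41
f 40 41 37
f 41 35 42
f 41 42 37
f 42 35 43
f 42 43 37
f 43 35 44
f 43 44 37
f 44 35 45
f 44 45 37
f 45 35 46
f 45 46 37
f 46 35 47
f 46 47 37
f 47 35 48
f 47 48 37
f 48 35 36
f 48 36 37
f 50 52 49
f 53 50 49
f 49 52 51
f 51 53 49
f 50 56 52
f 54 50 53
f 54 56 50
f 52 56 51
f 55 53 51
f 51 56 55
f 55 54 53
f 56 54 55
f 57 68 62
f 57 62 58
f 57 58 64
f 57 64 67
f 57 67 68
f 58 62 66
f 62 68 61
f 68 67 59
f 67 64 63
f 64 58 65
f 60 66 61
f 60 61 59
f 60 59 63
f 60 63 65
f 60 65 66
f 61 66 62
f 59 61 68
f 63 59 67
f 65 63 64
f 66 65 58



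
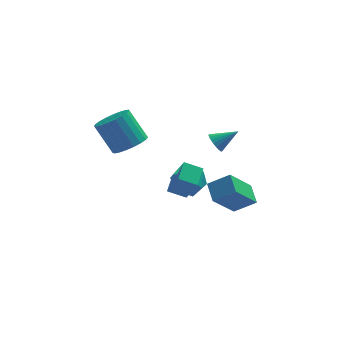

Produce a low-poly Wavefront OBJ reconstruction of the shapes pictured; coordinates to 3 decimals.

v 1.845 -2.473 3.136
v 2.107 -2.287 2.677
v 2.895 -2.347 3.784
v 2.026 -2.089 2.77
v 1.913 -1.958 2.926
v 1.789 -1.916 3.118
v 1.675 -1.97 3.314
v 1.59 -2.111 3.479
v 1.549 -2.314 3.584
v 1.56 -2.545 3.612
v 1.619 -2.764 3.558
v 1.718 -2.932 3.43
v 1.839 -3.021 3.252
v 1.961 -3.015 3.054
v 2.063 -2.915 2.87
v 2.127 -2.739 2.731
v 2.143 -2.517 2.663
v -0.375 -2.922 0.242
v 0.093 -3.566 1.56
v -0.043 -1.91 0.619
v 0.425 -2.554 1.937
v 0.495 -3.066 -0.137
v 0.963 -3.71 1.181
v 0.827 -2.054 0.24
v 1.295 -2.698 1.558
v 2.936 -0.791 -3.034
v 1.838 -1.671 -1.529
v 2.758 0.224 -2.57
v 1.66 -0.656 -1.066
v 4 -0.924 -2.334
v 2.902 -1.804 -0.83
v 3.822 0.091 -1.871
v 2.724 -0.789 -0.366
v 0.476 3.411 -3.279
v 1.147 3.203 -4.033
v 0.933 2.017 -2.487
v 1.604 1.809 -3.241
v 1.771 2.604 -2.608
v 1.489 3.466 -3.097
v 0.591 1.754 -3.423
v 0.309 2.616 -3.912
v 1.218 2.179 -4.122
v 1.947 2.704 -3.618
v 0.133 2.516 -2.902
v 0.862 3.041 -2.398
v -1.853 1.284 0.508
v -1.029 1.689 0.789
v -1.863 2.362 2.272
v -2.687 1.956 1.992
v -1.192 1.977 0.566
v -2.026 2.65 2.049
v -1.469 2.146 0.333
v -2.304 2.819 1.816
v -1.812 2.165 0.131
v -2.647 2.838 1.614
v -2.163 2.032 -0.006
v -2.998 2.705 1.477
v -2.46 1.77 -0.054
v -3.295 2.443 1.429
v -2.652 1.423 -0.005
v -3.487 2.096 1.478
v -2.705 1.053 0.133
v -3.54 1.725 1.616
v -2.612 0.722 0.336
v -3.447 1.395 1.819
v -2.387 0.488 0.569
v -3.222 1.161 2.052
v -2.069 0.392 0.791
v -2.904 1.065 2.274
v -1.715 0.45 0.964
v -2.549 1.123 2.447
v -1.384 0.652 1.059
v -2.218 1.325 2.542
v -1.134 0.964 1.058
v -1.968 1.636 2.541
v -1.008 1.33 0.963
v -1.843 2.003 2.446
f 2 1 4
f 2 4 3
f 4 1 5
f 4 5 3
f 5 1 6
f 5 6 3
f 6 1 7
f 6 7 3
f 7 1 8
f 7 8 3
f 8 1 9
f 8 9 3
f 9 1 10
f 9 10 3
f 10 1 11
f 10 11 3
f 11 1 12
f 11 12 3
f 12 1 13
f 12 13 3
f 13 1 14
f 13 14 3
f 14 1 15
f 14 15 3
f 15 1 16
f 15 16 3
f 16 1 17
f 16 17 3
f 17 1 2
f 17 2 3
f 19 21 18
f 22 19 18
f 18 21 20
f 20 22 18
f 19 25 21
f 23 19 22
f 23 25 19
f 21 25 20
f 24 22 20
f 20 25 24
f 24 23 22
f 25 23 24
f 27 29 26
f 30 27 26
f 26 29 28
f 28 30 26
f 27 33 29
f 31 27 30
f 31 33 27
f 29 33 28
f 32 30 28
f 28 33 32
f 32 31 30
f 33 31 32
f 34 45 39
f 34 39 35
f 34 35 41
f 34 41 44
f 34 44 45
f 35 39 43
f 39 45 38
f 45 44 36
f 44 41 40
f 41 35 42
f 37 43 38
f 37 38 36
f 37 36 40
f 37 40 42
f 37 42 43
f 38 43 39
f 36 38 45
f 40 36 44
f 42 40 41
f 43 42 35
f 47 46 50
f 47 50 48
f 48 50 51
f 48 51 49
f 50 46 52
f 50 52 51
f 51 52 53
f 51 53 49
f 52 46 54
f 52 54 53
f 53 54 55
f 53 55 49
f 54 46 56
f 54 56 55
f 55 56 57
f 55 57 49
f 56 46 58
f 56 58 57
f 57 58 59
f 57 59 49
f 58 46 60
f 58 60 59
f 59 60 61
f 59 61 49
f 60 46 62
f 60 62 61
f 61 62 63
f 61 63 49
f 62 46 64
f 62 64 63
f 63 64 65
f 63 65 49
f 64 46 66
f 64 66 65
f 65 66 67
f 65 67 49
f 66 46 68
f 66 68 67
f 67 68 69
f 67 69 49
f 68 46 70
f 68 70 69
f 69 70 71
f 69 71 49
f 70 46 72
f 70 72 71
f 71 72 73
f 71 73 49
f 72 46 74
f 72 74 73
f 73 74 75
f 73 75 49
f 74 46 76
f 74 76 75
f 75 76 77
f 75 77 49
f 76 46 47
f 76 47 77
f 77 47 48
f 77 48 49



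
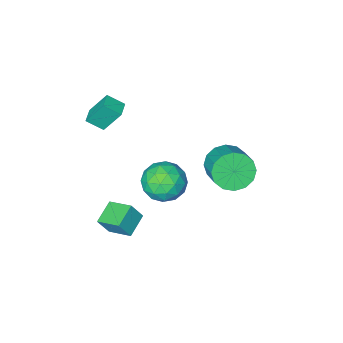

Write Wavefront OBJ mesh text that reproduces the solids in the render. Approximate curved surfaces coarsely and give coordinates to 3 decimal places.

v 1.405 -1.85 4.185
v 2.04 -2.403 4.724
v 1.949 -1.236 4.174
v 2.584 -1.789 4.714
v 2.036 -2.431 2.846
v 2.671 -2.984 3.386
v 2.58 -1.817 2.836
v 3.215 -2.37 3.375
v 1.283 3.171 3.383
v 1.866 3.792 4.086
v 2.794 2.668 2.574
v 3.377 3.289 3.277
v 2.864 2.38 3.638
v 1.93 2.691 4.138
v 2.73 3.769 2.522
v 1.796 4.08 3.022
v 2.76 4.161 3.554
v 2.843 3.303 4.243
v 1.817 3.157 2.417
v 1.9 2.299 3.106
v 1.442 3.526 3.805
v 3.218 2.934 2.855
v 2.917 2.4 3.067
v 3.259 2.765 3.48
v 1.479 2.879 3.836
v 1.822 3.244 4.249
v 2.409 2.414 3.986
v 2.838 3.216 2.411
v 3.181 3.581 2.824
v 1.401 3.695 3.18
v 1.743 4.06 3.593
v 2.251 4.046 2.674
v 2.31 4.108 3.906
v 3.198 3.812 3.431
v 2.818 4.094 2.987
v 2.269 4.277 3.28
v 2.359 3.603 4.311
v 3.247 3.307 3.836
v 2.945 2.773 4.048
v 2.396 2.956 4.342
v 2.884 3.82 3.998
v 1.413 3.153 2.824
v 2.301 2.857 2.349
v 2.264 3.504 2.318
v 1.715 3.687 2.612
v 1.462 2.648 3.229
v 2.35 2.352 2.754
v 2.391 2.183 3.38
v 1.842 2.366 3.673
v 1.776 2.64 2.662
v -2.643 0.554 -0.53
v -1.908 -0.024 0.01
v -1.462 1.348 0.87
v -2.197 1.926 0.33
v -1.638 0.17 -0.439
v -1.192 1.542 0.421
v -1.637 0.467 -0.913
v -1.191 1.839 -0.053
v -1.906 0.787 -1.284
v -1.46 2.159 -0.424
v -2.372 1.044 -1.453
v -1.926 2.417 -0.593
v -2.911 1.171 -1.375
v -2.465 2.543 -0.515
v -3.378 1.132 -1.07
v -2.932 2.504 -0.21
v -3.648 0.938 -0.621
v -3.202 2.31 0.239
v -3.649 0.641 -0.147
v -3.203 2.013 0.713
v -3.38 0.321 0.224
v -2.934 1.693 1.084
v -2.914 0.063 0.393
v -2.468 1.436 1.253
v -2.375 -0.063 0.315
v -1.929 1.309 1.175
v 3.476 0.06 -3.038
v 2.458 -0.561 -2.601
v 2.971 1.242 -2.533
v 1.953 0.62 -2.096
v 3.987 -0.12 -2.104
v 2.969 -0.742 -1.667
v 3.482 1.061 -1.599
v 2.464 0.44 -1.162
f 2 4 1
f 5 2 1
f 1 4 3
f 3 5 1
f 2 8 4
f 6 2 5
f 6 8 2
f 4 8 3
f 7 5 3
f 3 8 7
f 7 6 5
f 8 6 7
f 9 46 25
f 46 20 49
f 25 49 14
f 46 49 25
f 9 25 21
f 25 14 26
f 21 26 10
f 25 26 21
f 9 21 30
f 21 10 31
f 30 31 16
f 21 31 30
f 9 30 42
f 30 16 45
f 42 45 19
f 30 45 42
f 9 42 46
f 42 19 50
f 46 50 20
f 42 50 46
f 10 26 37
f 26 14 40
f 37 40 18
f 26 40 37
f 14 49 27
f 49 20 48
f 27 48 13
f 49 48 27
f 20 50 47
f 50 19 43
f 47 43 11
f 50 43 47
f 19 45 44
f 45 16 32
f 44 32 15
f 45 32 44
f 16 31 36
f 31 10 33
f 36 33 17
f 31 33 36
f 12 38 24
f 38 18 39
f 24 39 13
f 38 39 24
f 12 24 22
f 24 13 23
f 22 23 11
f 24 23 22
f 12 22 29
f 22 11 28
f 29 28 15
f 22 28 29
f 12 29 34
f 29 15 35
f 34 35 17
f 29 35 34
f 12 34 38
f 34 17 41
f 38 41 18
f 34 41 38
f 13 39 27
f 39 18 40
f 27 40 14
f 39 40 27
f 11 23 47
f 23 13 48
f 47 48 20
f 23 48 47
f 15 28 44
f 28 11 43
f 44 43 19
f 28 43 44
f 17 35 36
f 35 15 32
f 36 32 16
f 35 32 36
f 18 41 37
f 41 17 33
f 37 33 10
f 41 33 37
f 52 51 55
f 52 55 53
f 53 55 56
f 53 56 54
f 55 51 57
f 55 57 56
f 56 57 58
f 56 58 54
f 57 51 59
f 57 59 58
f 58 59 60
f 58 60 54
f 59 51 61
f 59 61 60
f 60 61 62
f 60 62 54
f 61 51 63
f 61 63 62
f 62 63 64
f 62 64 54
f 63 51 65
f 63 65 64
f 64 65 66
f 64 66 54
f 65 51 67
f 65 67 66
f 66 67 68
f 66 68 54
f 67 51 69
f 67 69 68
f 68 69 70
f 68 70 54
f 69 51 71
f 69 71 70
f 70 71 72
f 70 72 54
f 71 51 73
f 71 73 72
f 72 73 74
f 72 74 54
f 73 51 75
f 73 75 74
f 74 75 76
f 74 76 54
f 75 51 52
f 75 52 76
f 76 52 53
f 76 53 54
f 78 80 77
f 81 78 77
f 77 80 79
f 79 81 77
f 78 84 80
f 82 78 81
f 82 84 78
f 80 84 79
f 83 81 79
f 79 84 83
f 83 82 81
f 84 82 83



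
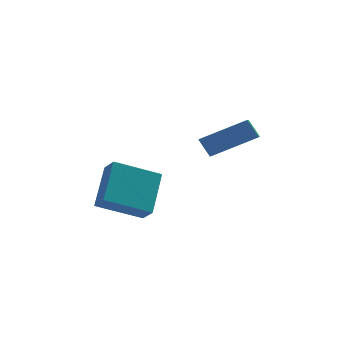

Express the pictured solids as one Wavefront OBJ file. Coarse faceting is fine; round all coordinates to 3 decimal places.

v 2.058 -3.642 1.106
v 3.874 -3.375 2.063
v 2.075 -2.534 0.763
v 3.891 -2.267 1.72
v 2.509 -3.893 0.32
v 4.325 -3.626 1.277
v 2.526 -2.785 -0.023
v 4.342 -2.518 0.934
v -1.783 -1.703 -2.908
v -1.529 -0.164 -1.357
v -2.223 -1.054 -3.48
v -1.969 0.485 -1.928
v 0.109 -1.165 -3.752
v 0.363 0.374 -2.2
v -0.331 -0.516 -4.323
v -0.077 1.023 -2.772
f 2 4 1
f 5 2 1
f 1 4 3
f 3 5 1
f 2 8 4
f 6 2 5
f 6 8 2
f 4 8 3
f 7 5 3
f 3 8 7
f 7 6 5
f 8 6 7
f 10 12 9
f 13 10 9
f 9 12 11
f 11 13 9
f 10 16 12
f 14 10 13
f 14 16 10
f 12 16 11
f 15 13 11
f 11 16 15
f 15 14 13
f 16 14 15



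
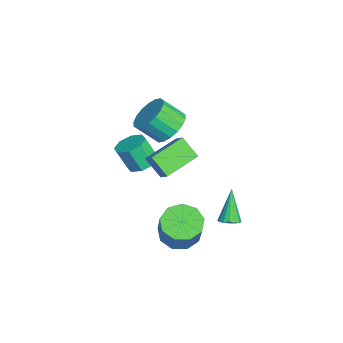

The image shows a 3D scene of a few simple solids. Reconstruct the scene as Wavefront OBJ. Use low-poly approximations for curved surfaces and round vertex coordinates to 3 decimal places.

v -2.388 -0.653 -1.953
v -1.525 -0.719 -1.866
v -1.709 -1.354 -0.52
v -2.572 -1.287 -0.607
v -1.761 -0.144 -1.628
v -1.946 -0.779 -0.281
v -2.365 0.133 -1.58
v -2.549 -0.502 -0.233
v -2.982 -0.05 -1.751
v -3.166 -0.685 -0.404
v -3.251 -0.586 -2.04
v -3.435 -1.221 -0.694
v -3.014 -1.161 -2.279
v -3.199 -1.796 -0.932
v -2.411 -1.438 -2.327
v -2.595 -2.073 -0.98
v -1.794 -1.255 -2.156
v -1.978 -1.89 -0.809
v 2.067 1.013 -3.523
v 2.91 1.346 -4.093
v 4.115 1.421 -2.266
v 3.273 1.087 -1.697
v 2.521 1.922 -3.86
v 3.727 1.996 -2.033
v 1.921 2.071 -3.47
v 3.126 2.146 -1.643
v 1.389 1.726 -3.105
v 2.594 1.8 -1.278
v 1.174 1.047 -2.936
v 2.379 1.121 -1.109
v 1.378 0.352 -3.042
v 2.583 0.426 -1.215
v 1.904 -0.034 -3.373
v 3.109 0.04 -1.546
v 2.507 0.07 -3.775
v 3.712 0.144 -1.948
v 2.904 0.615 -4.059
v 4.109 0.689 -2.232
v 0.702 -0.586 0.915
v 1.266 -0.292 1.449
v -0.51 0.928 1.365
v 0.054 1.221 1.898
v 1.246 0.139 -0.058
v 1.81 0.432 0.475
v 0.034 1.652 0.391
v 0.598 1.946 0.925
v 3.166 3.319 -1.789
v 3.633 3.545 -1.554
v 2.274 3.461 -0.151
v 3.496 3.762 -1.647
v 3.283 3.877 -1.773
v 3.043 3.864 -1.903
v 2.832 3.727 -2.006
v 2.696 3.496 -2.06
v 2.669 3.225 -2.051
v 2.755 2.975 -1.983
v 2.935 2.804 -1.87
v 3.168 2.752 -1.739
v 3.401 2.829 -1.619
v 3.58 3.018 -1.538
v 3.663 3.277 -1.514
v -0.519 0.662 2.209
v 0.408 0.968 2.622
v 0.306 -0.076 3.623
v -0.621 -0.382 3.211
v 0.095 1.228 2.861
v -0.006 0.184 3.863
v -0.339 1.376 2.972
v -0.44 0.332 3.973
v -0.809 1.382 2.931
v -0.91 0.339 3.932
v -1.222 1.246 2.747
v -1.323 0.202 3.749
v -1.495 0.994 2.457
v -1.596 -0.05 3.458
v -1.575 0.676 2.118
v -1.677 -0.367 3.119
v -1.446 0.356 1.797
v -1.548 -0.688 2.798
v -1.134 0.096 1.557
v -1.235 -0.948 2.559
v -0.7 -0.052 1.447
v -0.801 -1.096 2.448
v -0.23 -0.059 1.488
v -0.331 -1.102 2.489
v 0.183 0.078 1.671
v 0.082 -0.966 2.673
v 0.456 0.33 1.962
v 0.355 -0.714 2.963
v 0.537 0.647 2.301
v 0.435 -0.396 3.302
f 2 1 5
f 2 5 3
f 3 5 6
f 3 6 4
f 5 1 7
f 5 7 6
f 6 7 8
f 6 8 4
f 7 1 9
f 7 9 8
f 8 9 10
f 8 10 4
f 9 1 11
f 9 11 10
f 10 11 12
f 10 12 4
f 11 1 13
f 11 13 12
f 12 13 14
f 12 14 4
f 13 1 15
f 13 15 14
f 14 15 16
f 14 16 4
f 15 1 17
f 15 17 16
f 16 17 18
f 16 18 4
f 17 1 2
f 17 2 18
f 18 2 3
f 18 3 4
f 20 19 23
f 20 23 21
f 21 23 24
f 21 24 22
f 23 19 25
f 23 25 24
f 24 25 26
f 24 26 22
f 25 19 27
f 25 27 26
f 26 27 28
f 26 28 22
f 27 19 29
f 27 29 28
f 28 29 30
f 28 30 22
f 29 19 31
f 29 31 30
f 30 31 32
f 30 32 22
f 31 19 33
f 31 33 32
f 32 33 34
f 32 34 22
f 33 19 35
f 33 35 34
f 34 35 36
f 34 36 22
f 35 19 37
f 35 37 36
f 36 37 38
f 36 38 22
f 37 19 20
f 37 20 38
f 38 20 21
f 38 21 22
f 40 42 39
f 43 40 39
f 39 42 41
f 41 43 39
f 40 46 42
f 44 40 43
f 44 46 40
f 42 46 41
f 45 43 41
f 41 46 45
f 45 44 43
f 46 44 45
f 48 47 50
f 48 50 49
f 50 47 51
f 50 51 49
f 51 47 52
f 51 52 49
f 52 47 53
f 52 53 49
f 53 47 54
f 53 54 49
f 54 47 55
f 54 55 49
f 55 47 56
f 55 56 49
f 56 47 57
f 56 57 49
f 57 47 58
f 57 58 49
f 58 47 59
f 58 59 49
f 59 47 60
f 59 60 49
f 60 47 61
f 60 61 49
f 61 47 48
f 61 48 49
f 63 62 66
f 63 66 64
f 64 66 67
f 64 67 65
f 66 62 68
f 66 68 67
f 67 68 69
f 67 69 65
f 68 62 70
f 68 70 69
f 69 70 71
f 69 71 65
f 70 62 72
f 70 72 71
f 71 72 73
f 71 73 65
f 72 62 74
f 72 74 73
f 73 74 75
f 73 75 65
f 74 62 76
f 74 76 75
f 75 76 77
f 75 77 65
f 76 62 78
f 76 78 77
f 77 78 79
f 77 79 65
f 78 62 80
f 78 80 79
f 79 80 81
f 79 81 65
f 80 62 82
f 80 82 81
f 81 82 83
f 81 83 65
f 82 62 84
f 82 84 83
f 83 84 85
f 83 85 65
f 84 62 86
f 84 86 85
f 85 86 87
f 85 87 65
f 86 62 88
f 86 88 87
f 87 88 89
f 87 89 65
f 88 62 90
f 88 90 89
f 89 90 91
f 89 91 65
f 90 62 63
f 90 63 91
f 91 63 64
f 91 64 65



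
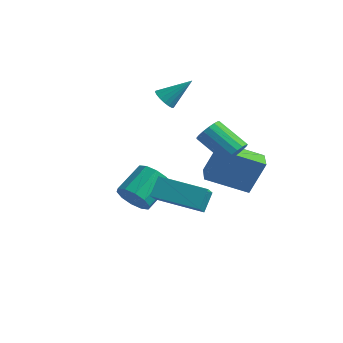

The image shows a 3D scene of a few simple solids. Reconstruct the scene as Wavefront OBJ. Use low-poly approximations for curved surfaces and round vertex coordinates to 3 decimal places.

v -3.384 1.64 1.703
v -2.88 1.484 1.419
v -2.536 2.5 2.737
v -2.962 1.725 1.286
v -3.141 1.946 1.248
v -3.375 2.098 1.315
v -3.612 2.144 1.471
v -3.797 2.075 1.68
v -3.887 1.907 1.894
v -3.862 1.677 2.065
v -3.727 1.439 2.152
v -3.514 1.247 2.137
v -3.272 1.145 2.022
v -3.055 1.156 1.835
v -2.913 1.279 1.617
v -3.495 -0.54 -3.498
v -2.715 -0.774 -3.164
v -2.605 0.666 -2.408
v -3.385 0.9 -2.742
v -2.627 -0.53 -3.642
v -2.517 0.91 -2.886
v -2.87 -0.29 -4.065
v -2.761 1.15 -3.309
v -3.352 -0.145 -4.271
v -3.242 1.295 -3.515
v -3.888 -0.151 -4.182
v -3.779 1.289 -3.426
v -4.275 -0.306 -3.832
v -4.165 1.134 -3.076
v -4.363 -0.55 -3.354
v -4.253 0.89 -2.598
v -4.119 -0.79 -2.931
v -4.01 0.65 -2.175
v -3.638 -0.935 -2.725
v -3.528 0.505 -1.969
v -3.101 -0.929 -2.814
v -2.992 0.511 -2.058
v -0.338 0.215 -1.495
v 0.135 0.772 0.128
v -1.001 1.11 -1.609
v -0.529 1.667 0.014
v 1.229 1.273 -2.314
v 1.701 1.83 -0.691
v 0.565 2.168 -2.428
v 1.038 2.725 -0.805
v 1.246 0.195 0.665
v 1.581 0.43 1.182
v 0.169 0.441 2.093
v -0.166 0.205 1.575
v 1.485 0.69 1.03
v 0.073 0.7 1.94
v 1.334 0.836 0.794
v -0.078 0.847 1.704
v 1.163 0.835 0.529
v -0.249 0.846 1.439
v 1.011 0.688 0.294
v -0.401 0.698 1.205
v 0.913 0.427 0.145
v -0.499 0.438 1.055
v 0.891 0.114 0.115
v -0.521 0.124 1.025
v 0.95 -0.182 0.21
v -0.462 -0.171 1.121
v 1.077 -0.391 0.41
v -0.335 -0.38 1.32
v 1.243 -0.465 0.668
v -0.169 -0.455 1.579
v 1.41 -0.389 0.926
v -0.002 -0.378 1.836
v 1.539 -0.179 1.123
v 0.127 -0.168 2.034
v 1.601 0.116 1.216
v 0.189 0.127 2.126
v -0.402 -3.564 -0.55
v -0.466 -2.88 0.245
v -0.874 -2.544 -1.466
v -0.938 -1.86 -0.672
v 1.598 -2.96 -0.908
v 1.534 -2.276 -0.114
v 1.126 -1.94 -1.825
v 1.062 -1.256 -1.03
f 2 1 4
f 2 4 3
f 4 1 5
f 4 5 3
f 5 1 6
f 5 6 3
f 6 1 7
f 6 7 3
f 7 1 8
f 7 8 3
f 8 1 9
f 8 9 3
f 9 1 10
f 9 10 3
f 10 1 11
f 10 11 3
f 11 1 12
f 11 12 3
f 12 1 13
f 12 13 3
f 13 1 14
f 13 14 3
f 14 1 15
f 14 15 3
f 15 1 2
f 15 2 3
f 17 16 20
f 17 20 18
f 18 20 21
f 18 21 19
f 20 16 22
f 20 22 21
f 21 22 23
f 21 23 19
f 22 16 24
f 22 24 23
f 23 24 25
f 23 25 19
f 24 16 26
f 24 26 25
f 25 26 27
f 25 27 19
f 26 16 28
f 26 28 27
f 27 28 29
f 27 29 19
f 28 16 30
f 28 30 29
f 29 30 31
f 29 31 19
f 30 16 32
f 30 32 31
f 31 32 33
f 31 33 19
f 32 16 34
f 32 34 33
f 33 34 35
f 33 35 19
f 34 16 36
f 34 36 35
f 35 36 37
f 35 37 19
f 36 16 17
f 36 17 37
f 37 17 18
f 37 18 19
f 39 41 38
f 42 39 38
f 38 41 40
f 40 42 38
f 39 45 41
f 43 39 42
f 43 45 39
f 41 45 40
f 44 42 40
f 40 45 44
f 44 43 42
f 45 43 44
f 47 46 50
f 47 50 48
f 48 50 51
f 48 51 49
f 50 46 52
f 50 52 51
f 51 52 53
f 51 53 49
f 52 46 54
f 52 54 53
f 53 54 55
f 53 55 49
f 54 46 56
f 54 56 55
f 55 56 57
f 55 57 49
f 56 46 58
f 56 58 57
f 57 58 59
f 57 59 49
f 58 46 60
f 58 60 59
f 59 60 61
f 59 61 49
f 60 46 62
f 60 62 61
f 61 62 63
f 61 63 49
f 62 46 64
f 62 64 63
f 63 64 65
f 63 65 49
f 64 46 66
f 64 66 65
f 65 66 67
f 65 67 49
f 66 46 68
f 66 68 67
f 67 68 69
f 67 69 49
f 68 46 70
f 68 70 69
f 69 70 71
f 69 71 49
f 70 46 72
f 70 72 71
f 71 72 73
f 71 73 49
f 72 46 47
f 72 47 73
f 73 47 48
f 73 48 49
f 75 77 74
f 78 75 74
f 74 77 76
f 76 78 74
f 75 81 77
f 79 75 78
f 79 81 75
f 77 81 76
f 80 78 76
f 76 81 80
f 80 79 78
f 81 79 80



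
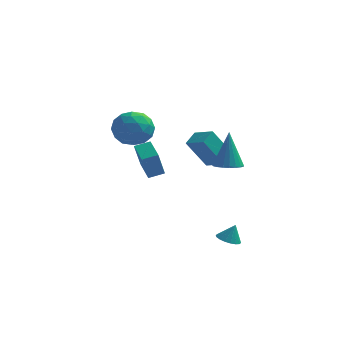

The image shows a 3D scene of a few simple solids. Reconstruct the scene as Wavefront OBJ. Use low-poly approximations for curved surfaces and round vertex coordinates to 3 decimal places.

v 2.422 -1.477 -3.28
v 3.048 -1.404 -3.506
v 2.738 -1.283 -2.34
v 2.938 -1.128 -3.526
v 2.726 -0.921 -3.497
v 2.453 -0.823 -3.425
v 2.175 -0.856 -3.324
v 1.945 -1.011 -3.215
v 1.809 -1.258 -3.118
v 1.795 -1.549 -3.054
v 1.905 -1.826 -3.034
v 2.118 -2.033 -3.063
v 2.39 -2.13 -3.134
v 2.669 -2.098 -3.235
v 2.899 -1.943 -3.344
v 3.034 -1.695 -3.441
v 0.064 3.387 -0.552
v -0.894 2.814 1.203
v 0.31 4.271 -0.13
v -0.648 3.698 1.625
v 1.148 2.882 -0.125
v 0.19 2.309 1.63
v 1.394 3.766 0.297
v 0.436 3.193 2.052
v -4.157 4.262 2.526
v -3.552 4.613 1.527
v -4.348 2.447 1.773
v -3.743 2.798 0.774
v -3.158 2.704 1.84
v -3.04 3.826 2.305
v -4.86 3.234 0.995
v -4.742 4.356 1.46
v -3.986 3.977 0.58
v -2.934 3.65 1.103
v -4.966 3.41 2.197
v -3.914 3.083 2.72
v -3.838 4.597 2.092
v -4.062 2.463 1.208
v -3.718 2.408 1.834
v -3.362 2.615 1.247
v -3.537 4.134 2.55
v -3.181 4.34 1.963
v -2.949 3.219 2.147
v -4.719 2.72 1.337
v -4.363 2.926 0.75
v -4.538 4.445 2.053
v -4.182 4.652 1.466
v -4.951 3.841 1.153
v -3.737 4.429 0.949
v -3.85 3.363 0.507
v -4.506 3.619 0.636
v -4.437 4.278 0.909
v -3.119 4.237 1.256
v -3.231 3.17 0.814
v -2.887 3.115 1.44
v -2.818 3.774 1.714
v -3.374 3.863 0.7
v -4.669 3.89 2.486
v -4.781 2.823 2.044
v -5.082 3.286 1.586
v -5.013 3.945 1.86
v -4.05 3.697 2.793
v -4.163 2.631 2.351
v -3.463 2.782 2.391
v -3.394 3.441 2.664
v -4.526 3.197 2.6
v 2.658 -2.68 2.416
v 3.363 -2.969 2.527
v 2.562 -2.14 4.444
v 3.427 -2.666 2.449
v 3.359 -2.364 2.366
v 3.169 -2.117 2.291
v 2.891 -1.968 2.238
v 2.572 -1.941 2.216
v 2.269 -2.042 2.228
v 2.033 -2.254 2.273
v 1.905 -2.539 2.343
v 1.907 -2.848 2.426
v 2.039 -3.128 2.506
v 2.278 -3.331 2.572
v 2.583 -3.421 2.61
v 2.901 -3.383 2.615
v 3.177 -3.223 2.586
v -2.915 2.791 -1.566
v -3.085 2.147 0.042
v -3.675 3.974 -1.172
v -3.845 3.33 0.436
v -2.135 3.21 -1.316
v -2.305 2.566 0.292
v -2.895 4.393 -0.922
v -3.065 3.749 0.686
f 2 1 4
f 2 4 3
f 4 1 5
f 4 5 3
f 5 1 6
f 5 6 3
f 6 1 7
f 6 7 3
f 7 1 8
f 7 8 3
f 8 1 9
f 8 9 3
f 9 1 10
f 9 10 3
f 10 1 11
f 10 11 3
f 11 1 12
f 11 12 3
f 12 1 13
f 12 13 3
f 13 1 14
f 13 14 3
f 14 1 15
f 14 15 3
f 15 1 16
f 15 16 3
f 16 1 2
f 16 2 3
f 18 20 17
f 21 18 17
f 17 20 19
f 19 21 17
f 18 24 20
f 22 18 21
f 22 24 18
f 20 24 19
f 23 21 19
f 19 24 23
f 23 22 21
f 24 22 23
f 25 62 41
f 62 36 65
f 41 65 30
f 62 65 41
f 25 41 37
f 41 30 42
f 37 42 26
f 41 42 37
f 25 37 46
f 37 26 47
f 46 47 32
f 37 47 46
f 25 46 58
f 46 32 61
f 58 61 35
f 46 61 58
f 25 58 62
f 58 35 66
f 62 66 36
f 58 66 62
f 26 42 53
f 42 30 56
f 53 56 34
f 42 56 53
f 30 65 43
f 65 36 64
f 43 64 29
f 65 64 43
f 36 66 63
f 66 35 59
f 63 59 27
f 66 59 63
f 35 61 60
f 61 32 48
f 60 48 31
f 61 48 60
f 32 47 52
f 47 26 49
f 52 49 33
f 47 49 52
f 28 54 40
f 54 34 55
f 40 55 29
f 54 55 40
f 28 40 38
f 40 29 39
f 38 39 27
f 40 39 38
f 28 38 45
f 38 27 44
f 45 44 31
f 38 44 45
f 28 45 50
f 45 31 51
f 50 51 33
f 45 51 50
f 28 50 54
f 50 33 57
f 54 57 34
f 50 57 54
f 29 55 43
f 55 34 56
f 43 56 30
f 55 56 43
f 27 39 63
f 39 29 64
f 63 64 36
f 39 64 63
f 31 44 60
f 44 27 59
f 60 59 35
f 44 59 60
f 33 51 52
f 51 31 48
f 52 48 32
f 51 48 52
f 34 57 53
f 57 33 49
f 53 49 26
f 57 49 53
f 68 67 70
f 68 70 69
f 70 67 71
f 70 71 69
f 71 67 72
f 71 72 69
f 72 67 73
f 72 73 69
f 73 67 74
f 73 74 69
f 74 67 75
f 74 75 69
f 75 67 76
f 75 76 69
f 76 67 77
f 76 77 69
f 77 67 78
f 77 78 69
f 78 67 79
f 78 79 69
f 79 67 80
f 79 80 69
f 80 67 81
f 80 81 69
f 81 67 82
f 81 82 69
f 82 67 83
f 82 83 69
f 83 67 68
f 83 68 69
f 85 87 84
f 88 85 84
f 84 87 86
f 86 88 84
f 85 91 87
f 89 85 88
f 89 91 85
f 87 91 86
f 90 88 86
f 86 91 90
f 90 89 88
f 91 89 90



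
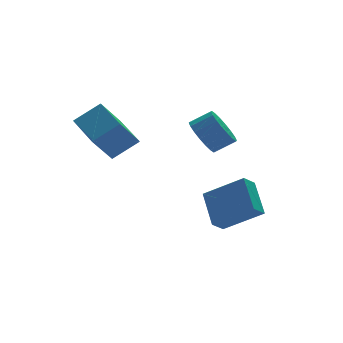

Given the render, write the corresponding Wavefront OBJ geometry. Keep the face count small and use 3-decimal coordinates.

v 3.54 3.607 -0.746
v 4.097 4.124 -1.316
v 4.957 3.85 -0.723
v 4.4 3.333 -0.154
v 3.982 4.403 -1.02
v 4.842 4.128 -0.427
v 3.778 4.523 -0.669
v 4.639 4.249 -0.076
v 3.528 4.463 -0.334
v 4.388 4.189 0.259
v 3.28 4.232 -0.08
v 4.14 3.958 0.513
v 3.084 3.878 0.041
v 3.944 3.604 0.634
v 2.977 3.471 0.007
v 3.837 3.197 0.6
v 2.983 3.09 -0.177
v 3.843 2.816 0.416
v 3.098 2.812 -0.473
v 3.958 2.537 0.12
v 3.301 2.691 -0.824
v 4.162 2.417 -0.231
v 3.552 2.751 -1.159
v 4.412 2.477 -0.566
v 3.8 2.982 -1.413
v 4.66 2.708 -0.82
v 3.996 3.336 -1.534
v 4.856 3.062 -0.941
v 4.103 3.743 -1.5
v 4.963 3.469 -0.907
v 2.291 -0.246 -3.829
v 2.51 1.148 -2.777
v 2.888 0.02 -4.307
v 3.108 1.414 -3.255
v 3.592 -1.254 -2.765
v 3.812 0.14 -1.713
v 4.19 -0.988 -3.243
v 4.409 0.406 -2.191
v -0.55 3.107 -1.097
v -1.529 2.702 0.155
v -0.671 4.928 -0.602
v -1.65 4.522 0.649
v 0.57 2.958 -0.269
v -0.409 2.552 0.982
v 0.449 4.778 0.225
v -0.53 4.373 1.477
f 2 1 5
f 2 5 3
f 3 5 6
f 3 6 4
f 5 1 7
f 5 7 6
f 6 7 8
f 6 8 4
f 7 1 9
f 7 9 8
f 8 9 10
f 8 10 4
f 9 1 11
f 9 11 10
f 10 11 12
f 10 12 4
f 11 1 13
f 11 13 12
f 12 13 14
f 12 14 4
f 13 1 15
f 13 15 14
f 14 15 16
f 14 16 4
f 15 1 17
f 15 17 16
f 16 17 18
f 16 18 4
f 17 1 19
f 17 19 18
f 18 19 20
f 18 20 4
f 19 1 21
f 19 21 20
f 20 21 22
f 20 22 4
f 21 1 23
f 21 23 22
f 22 23 24
f 22 24 4
f 23 1 25
f 23 25 24
f 24 25 26
f 24 26 4
f 25 1 27
f 25 27 26
f 26 27 28
f 26 28 4
f 27 1 29
f 27 29 28
f 28 29 30
f 28 30 4
f 29 1 2
f 29 2 30
f 30 2 3
f 30 3 4
f 32 34 31
f 35 32 31
f 31 34 33
f 33 35 31
f 32 38 34
f 36 32 35
f 36 38 32
f 34 38 33
f 37 35 33
f 33 38 37
f 37 36 35
f 38 36 37
f 40 42 39
f 43 40 39
f 39 42 41
f 41 43 39
f 40 46 42
f 44 40 43
f 44 46 40
f 42 46 41
f 45 43 41
f 41 46 45
f 45 44 43
f 46 44 45



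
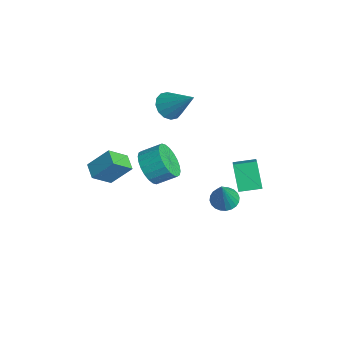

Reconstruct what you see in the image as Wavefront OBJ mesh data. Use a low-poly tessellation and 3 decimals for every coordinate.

v 1.73 1.559 0.511
v 3.041 1.039 1.596
v 2.033 2.667 0.675
v 3.344 2.147 1.761
v 2.716 1.473 -0.721
v 4.027 0.953 0.365
v 3.019 2.581 -0.556
v 4.33 2.061 0.529
v -3.297 0.059 1.35
v -2.644 -0.457 1.096
v -2.063 0.941 2.73
v -2.612 -0.092 0.835
v -2.764 0.314 0.711
v -3.058 0.652 0.759
v -3.417 0.83 0.965
v -3.743 0.802 1.274
v -3.949 0.575 1.604
v -3.981 0.21 1.865
v -3.829 -0.195 1.989
v -3.535 -0.533 1.941
v -3.177 -0.712 1.735
v -2.851 -0.684 1.426
v -3.847 -3.196 -3.329
v -3.666 -4.265 -2.427
v -3.468 -2.157 -2.173
v -3.287 -3.225 -1.271
v -2.893 -3.255 -3.589
v -2.712 -4.323 -2.687
v -2.514 -2.215 -2.433
v -2.333 -3.284 -1.531
v -1.982 -1.517 -2.103
v -1.427 -1.177 -2.965
v -1.063 -0.183 -2.338
v -1.618 -0.523 -1.477
v -1.802 -0.997 -3.033
v -1.438 -0.003 -2.406
v -2.205 -0.896 -2.958
v -1.84 0.098 -2.332
v -2.573 -0.889 -2.754
v -2.209 0.104 -2.127
v -2.852 -0.979 -2.451
v -2.487 0.015 -1.824
v -2.998 -1.15 -2.095
v -2.633 -0.156 -1.468
v -2.989 -1.377 -1.74
v -2.625 -0.383 -1.113
v -2.828 -1.625 -1.44
v -2.463 -0.632 -0.813
v -2.537 -1.857 -1.242
v -2.173 -0.863 -0.615
v -2.162 -2.037 -1.174
v -1.798 -1.043 -0.547
v -1.76 -2.138 -1.248
v -1.395 -1.144 -0.622
v -1.391 -2.144 -1.453
v -1.027 -1.151 -0.826
v -1.113 -2.055 -1.756
v -0.748 -1.061 -1.129
v -0.967 -1.884 -2.112
v -0.602 -0.89 -1.485
v -0.975 -1.657 -2.467
v -0.611 -0.663 -1.84
v -1.137 -1.408 -2.767
v -0.772 -0.415 -2.14
v 1.437 1.283 -2.578
v 1.957 0.857 -2.911
v 2.203 0.797 -0.762
v 2.094 1.115 -2.9
v 2.13 1.399 -2.839
v 2.062 1.666 -2.739
v 1.898 1.874 -2.614
v 1.664 1.991 -2.484
v 1.395 2.001 -2.368
v 1.133 1.902 -2.284
v 0.917 1.708 -2.245
v 0.78 1.45 -2.257
v 0.744 1.166 -2.317
v 0.813 0.9 -2.417
v 0.977 0.692 -2.542
v 1.211 0.574 -2.672
v 1.479 0.564 -2.788
v 1.741 0.663 -2.872
f 2 4 1
f 5 2 1
f 1 4 3
f 3 5 1
f 2 8 4
f 6 2 5
f 6 8 2
f 4 8 3
f 7 5 3
f 3 8 7
f 7 6 5
f 8 6 7
f 10 9 12
f 10 12 11
f 12 9 13
f 12 13 11
f 13 9 14
f 13 14 11
f 14 9 15
f 14 15 11
f 15 9 16
f 15 16 11
f 16 9 17
f 16 17 11
f 17 9 18
f 17 18 11
f 18 9 19
f 18 19 11
f 19 9 20
f 19 20 11
f 20 9 21
f 20 21 11
f 21 9 22
f 21 22 11
f 22 9 10
f 22 10 11
f 24 26 23
f 27 24 23
f 23 26 25
f 25 27 23
f 24 30 26
f 28 24 27
f 28 30 24
f 26 30 25
f 29 27 25
f 25 30 29
f 29 28 27
f 30 28 29
f 32 31 35
f 32 35 33
f 33 35 36
f 33 36 34
f 35 31 37
f 35 37 36
f 36 37 38
f 36 38 34
f 37 31 39
f 37 39 38
f 38 39 40
f 38 40 34
f 39 31 41
f 39 41 40
f 40 41 42
f 40 42 34
f 41 31 43
f 41 43 42
f 42 43 44
f 42 44 34
f 43 31 45
f 43 45 44
f 44 45 46
f 44 46 34
f 45 31 47
f 45 47 46
f 46 47 48
f 46 48 34
f 47 31 49
f 47 49 48
f 48 49 50
f 48 50 34
f 49 31 51
f 49 51 50
f 50 51 52
f 50 52 34
f 51 31 53
f 51 53 52
f 52 53 54
f 52 54 34
f 53 31 55
f 53 55 54
f 54 55 56
f 54 56 34
f 55 31 57
f 55 57 56
f 56 57 58
f 56 58 34
f 57 31 59
f 57 59 58
f 58 59 60
f 58 60 34
f 59 31 61
f 59 61 60
f 60 61 62
f 60 62 34
f 61 31 63
f 61 63 62
f 62 63 64
f 62 64 34
f 63 31 32
f 63 32 64
f 64 32 33
f 64 33 34
f 66 65 68
f 66 68 67
f 68 65 69
f 68 69 67
f 69 65 70
f 69 70 67
f 70 65 71
f 70 71 67
f 71 65 72
f 71 72 67
f 72 65 73
f 72 73 67
f 73 65 74
f 73 74 67
f 74 65 75
f 74 75 67
f 75 65 76
f 75 76 67
f 76 65 77
f 76 77 67
f 77 65 78
f 77 78 67
f 78 65 79
f 78 79 67
f 79 65 80
f 79 80 67
f 80 65 81
f 80 81 67
f 81 65 82
f 81 82 67
f 82 65 66
f 82 66 67



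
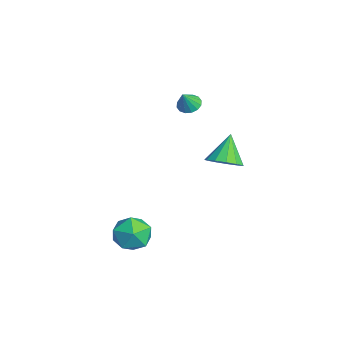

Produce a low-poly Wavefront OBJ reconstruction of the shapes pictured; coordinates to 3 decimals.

v -1.047 2.442 -1.54
v -0.22 2.871 -1.151
v -2.013 2.998 -0.1
v -0.471 3.268 -1.473
v -0.905 3.403 -1.816
v -1.384 3.232 -2.071
v -1.756 2.81 -2.157
v -1.903 2.272 -2.048
v -1.779 1.787 -1.777
v -1.422 1.51 -1.431
v -0.947 1.529 -1.119
v -0.503 1.838 -0.941
v -0.232 2.338 -0.953
v 2.891 -2.525 -2.257
v 3.529 -2.208 -3.114
v 3.811 -4.072 -2.146
v 4.449 -3.755 -3.003
v 4.533 -3.232 -2.022
v 3.964 -2.276 -2.091
v 3.376 -4.004 -3.169
v 2.807 -3.048 -3.238
v 3.828 -3.121 -3.678
v 4.544 -2.645 -2.969
v 2.796 -3.635 -2.291
v 3.512 -3.159 -1.582
v -3.009 1.071 1.761
v -2.627 1.606 1.822
v -2.551 0.629 2.779
v -2.916 1.685 1.986
v -3.23 1.599 2.09
v -3.485 1.372 2.106
v -3.612 1.064 2.029
v -3.577 0.758 1.881
v -3.391 0.536 1.701
v -3.101 0.457 1.536
v -2.788 0.543 1.432
v -2.533 0.77 1.417
v -2.406 1.078 1.493
v -2.44 1.384 1.641
f 2 1 4
f 2 4 3
f 4 1 5
f 4 5 3
f 5 1 6
f 5 6 3
f 6 1 7
f 6 7 3
f 7 1 8
f 7 8 3
f 8 1 9
f 8 9 3
f 9 1 10
f 9 10 3
f 10 1 11
f 10 11 3
f 11 1 12
f 11 12 3
f 12 1 13
f 12 13 3
f 13 1 2
f 13 2 3
f 14 25 19
f 14 19 15
f 14 15 21
f 14 21 24
f 14 24 25
f 15 19 23
f 19 25 18
f 25 24 16
f 24 21 20
f 21 15 22
f 17 23 18
f 17 18 16
f 17 16 20
f 17 20 22
f 17 22 23
f 18 23 19
f 16 18 25
f 20 16 24
f 22 20 21
f 23 22 15
f 27 26 29
f 27 29 28
f 29 26 30
f 29 30 28
f 30 26 31
f 30 31 28
f 31 26 32
f 31 32 28
f 32 26 33
f 32 33 28
f 33 26 34
f 33 34 28
f 34 26 35
f 34 35 28
f 35 26 36
f 35 36 28
f 36 26 37
f 36 37 28
f 37 26 38
f 37 38 28
f 38 26 39
f 38 39 28
f 39 26 27
f 39 27 28

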